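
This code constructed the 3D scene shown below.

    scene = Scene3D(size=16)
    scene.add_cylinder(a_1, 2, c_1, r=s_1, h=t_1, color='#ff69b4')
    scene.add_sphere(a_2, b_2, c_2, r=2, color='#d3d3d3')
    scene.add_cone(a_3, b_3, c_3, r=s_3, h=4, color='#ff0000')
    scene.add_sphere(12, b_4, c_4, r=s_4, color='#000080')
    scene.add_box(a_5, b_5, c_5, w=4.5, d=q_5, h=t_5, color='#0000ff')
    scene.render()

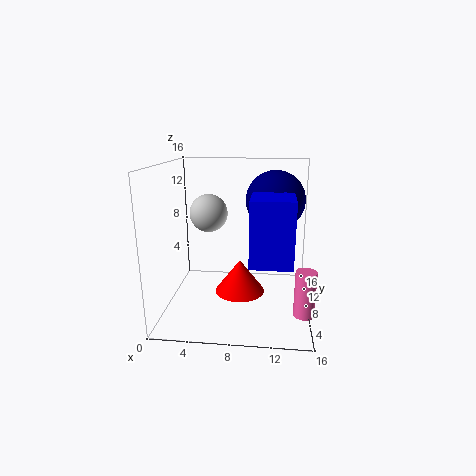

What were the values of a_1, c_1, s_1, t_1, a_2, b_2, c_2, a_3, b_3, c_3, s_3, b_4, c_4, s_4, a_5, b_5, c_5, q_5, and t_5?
a_1 = 15, c_1 = 2.5, s_1 = 1, t_1 = 4.5, a_2 = 5, b_2 = 7, c_2 = 11, a_3 = 8, b_3 = 10, c_3 = 0.5, s_3 = 3, b_4 = 12, c_4 = 11.5, s_4 = 3.5, a_5 = 9.5, b_5 = 4, c_5 = 6, q_5 = 5, t_5 = 7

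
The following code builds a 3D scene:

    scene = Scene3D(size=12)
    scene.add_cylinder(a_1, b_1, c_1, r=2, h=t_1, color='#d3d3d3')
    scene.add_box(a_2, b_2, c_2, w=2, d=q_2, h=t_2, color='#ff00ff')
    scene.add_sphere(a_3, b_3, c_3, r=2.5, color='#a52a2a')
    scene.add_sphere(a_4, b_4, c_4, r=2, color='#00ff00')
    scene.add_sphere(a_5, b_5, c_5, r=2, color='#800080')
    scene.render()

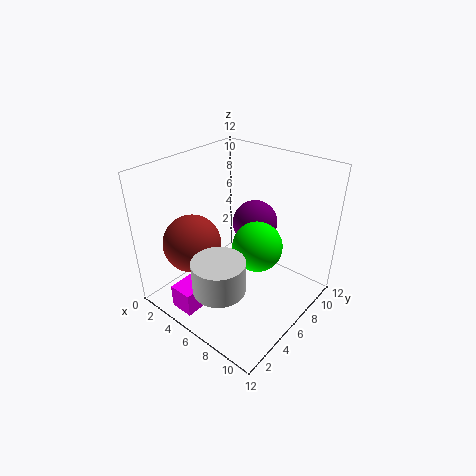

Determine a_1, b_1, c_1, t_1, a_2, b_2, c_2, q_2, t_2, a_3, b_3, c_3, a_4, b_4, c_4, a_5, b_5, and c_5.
a_1 = 7.5
b_1 = 2
c_1 = 4
t_1 = 2.5
a_2 = 3.5
b_2 = 0.5
c_2 = 1
q_2 = 2.5
t_2 = 2
a_3 = 2.5
b_3 = 4
c_3 = 5
a_4 = 8
b_4 = 6
c_4 = 6
a_5 = 5.5
b_5 = 9
c_5 = 6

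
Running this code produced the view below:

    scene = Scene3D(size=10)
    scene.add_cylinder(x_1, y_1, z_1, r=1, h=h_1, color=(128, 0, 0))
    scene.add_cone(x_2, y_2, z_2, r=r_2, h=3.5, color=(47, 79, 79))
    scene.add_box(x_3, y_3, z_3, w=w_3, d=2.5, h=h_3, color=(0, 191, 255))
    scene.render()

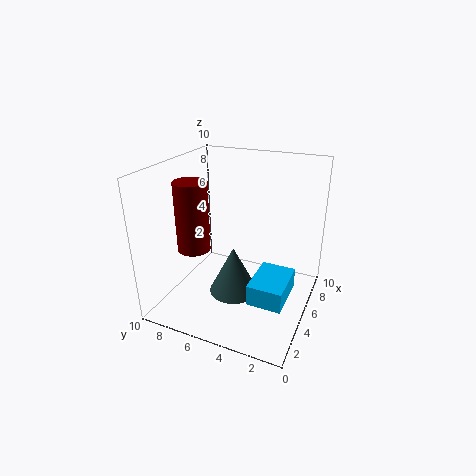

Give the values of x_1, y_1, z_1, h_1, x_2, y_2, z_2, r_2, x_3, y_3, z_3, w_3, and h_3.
x_1 = 1.75, y_1 = 6.5, z_1 = 5.5, h_1 = 4.25, x_2 = 4.75, y_2 = 5.25, z_2 = 0.75, r_2 = 1.75, x_3 = 3.5, y_3 = 1.25, z_3 = 0.75, w_3 = 3.5, h_3 = 1.5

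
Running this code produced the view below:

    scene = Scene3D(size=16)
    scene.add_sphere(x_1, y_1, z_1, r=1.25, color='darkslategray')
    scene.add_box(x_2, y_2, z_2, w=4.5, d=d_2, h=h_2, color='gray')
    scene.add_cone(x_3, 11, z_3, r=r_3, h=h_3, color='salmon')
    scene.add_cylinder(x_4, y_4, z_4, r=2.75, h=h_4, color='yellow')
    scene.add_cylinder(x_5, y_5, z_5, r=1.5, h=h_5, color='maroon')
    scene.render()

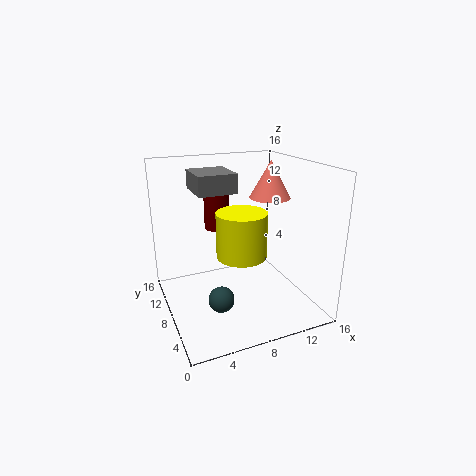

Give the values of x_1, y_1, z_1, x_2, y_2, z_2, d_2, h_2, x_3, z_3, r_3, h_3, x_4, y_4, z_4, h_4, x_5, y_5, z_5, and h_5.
x_1 = 4
y_1 = 2.75
z_1 = 4.25
x_2 = 4.25
y_2 = 9.75
z_2 = 12.5
d_2 = 5
h_2 = 2.25
x_3 = 13.5
z_3 = 11.25
r_3 = 2.5
h_3 = 4.5
x_4 = 8
y_4 = 7
z_4 = 6.25
h_4 = 5
x_5 = 7
y_5 = 12
z_5 = 8
h_5 = 4.5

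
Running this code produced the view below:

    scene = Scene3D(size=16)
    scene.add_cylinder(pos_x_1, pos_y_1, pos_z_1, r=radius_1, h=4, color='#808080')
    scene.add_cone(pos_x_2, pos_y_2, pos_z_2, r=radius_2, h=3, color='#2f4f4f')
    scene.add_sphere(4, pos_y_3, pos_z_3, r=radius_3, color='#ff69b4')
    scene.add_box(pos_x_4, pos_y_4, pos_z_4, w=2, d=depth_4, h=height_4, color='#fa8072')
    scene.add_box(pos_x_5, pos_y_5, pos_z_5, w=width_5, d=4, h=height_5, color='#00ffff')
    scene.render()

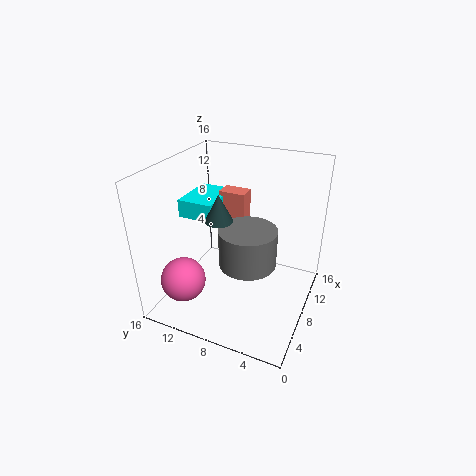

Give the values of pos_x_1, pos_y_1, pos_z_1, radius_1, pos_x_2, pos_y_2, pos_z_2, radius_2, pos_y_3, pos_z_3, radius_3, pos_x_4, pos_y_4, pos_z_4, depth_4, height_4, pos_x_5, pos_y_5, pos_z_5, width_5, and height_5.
pos_x_1 = 6
pos_y_1 = 6
pos_z_1 = 6.5
radius_1 = 3
pos_x_2 = 6.5
pos_y_2 = 9.5
pos_z_2 = 10.5
radius_2 = 1.5
pos_y_3 = 13
pos_z_3 = 3.5
radius_3 = 2.5
pos_x_4 = 9.5
pos_y_4 = 8
pos_z_4 = 5.5
depth_4 = 3
height_4 = 7
pos_x_5 = 6.5
pos_y_5 = 10.5
pos_z_5 = 10
width_5 = 5.5
height_5 = 2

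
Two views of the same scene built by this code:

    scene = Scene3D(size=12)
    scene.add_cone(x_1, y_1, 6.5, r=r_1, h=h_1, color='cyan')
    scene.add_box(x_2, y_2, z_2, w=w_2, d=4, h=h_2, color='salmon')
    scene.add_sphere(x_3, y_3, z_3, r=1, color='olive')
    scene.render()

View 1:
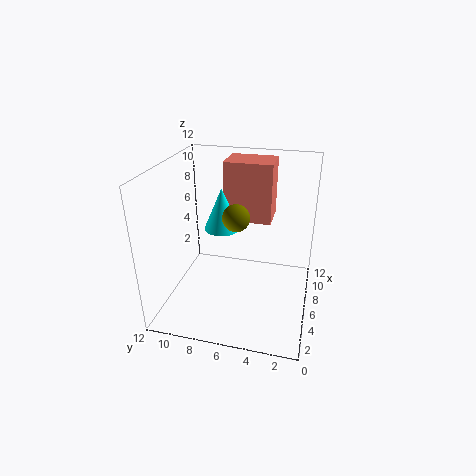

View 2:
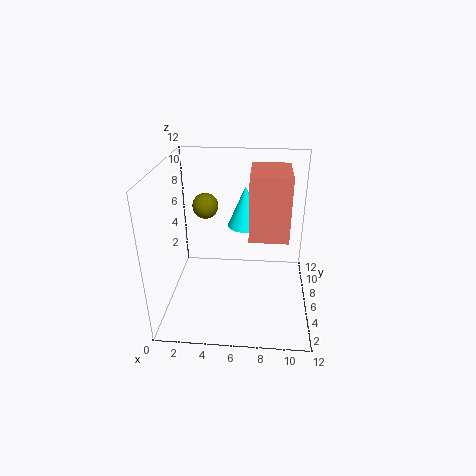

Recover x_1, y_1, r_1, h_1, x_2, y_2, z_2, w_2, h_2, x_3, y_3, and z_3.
x_1 = 6.5
y_1 = 7.5
r_1 = 1.5
h_1 = 3.5
x_2 = 7
y_2 = 3.5
z_2 = 7
w_2 = 3
h_2 = 5
x_3 = 3.5
y_3 = 5.5
z_3 = 9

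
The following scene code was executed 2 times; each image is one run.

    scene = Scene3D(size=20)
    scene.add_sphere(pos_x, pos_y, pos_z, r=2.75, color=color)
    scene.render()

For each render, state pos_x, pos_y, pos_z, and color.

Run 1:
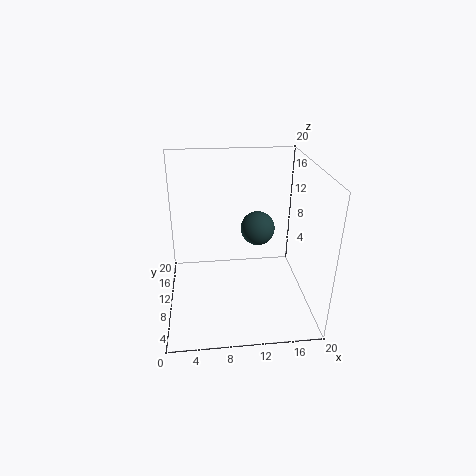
pos_x = 14, pos_y = 17, pos_z = 7.75, color = 'darkslategray'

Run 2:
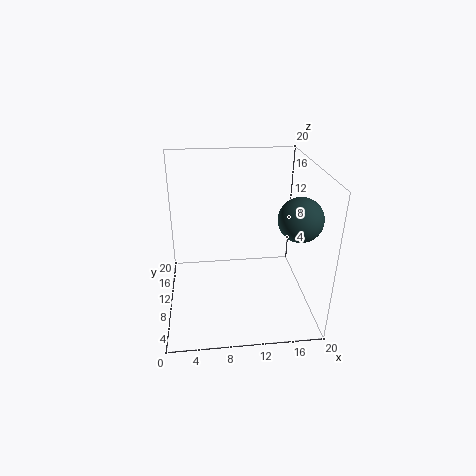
pos_x = 17, pos_y = 5, pos_z = 14.75, color = 'darkslategray'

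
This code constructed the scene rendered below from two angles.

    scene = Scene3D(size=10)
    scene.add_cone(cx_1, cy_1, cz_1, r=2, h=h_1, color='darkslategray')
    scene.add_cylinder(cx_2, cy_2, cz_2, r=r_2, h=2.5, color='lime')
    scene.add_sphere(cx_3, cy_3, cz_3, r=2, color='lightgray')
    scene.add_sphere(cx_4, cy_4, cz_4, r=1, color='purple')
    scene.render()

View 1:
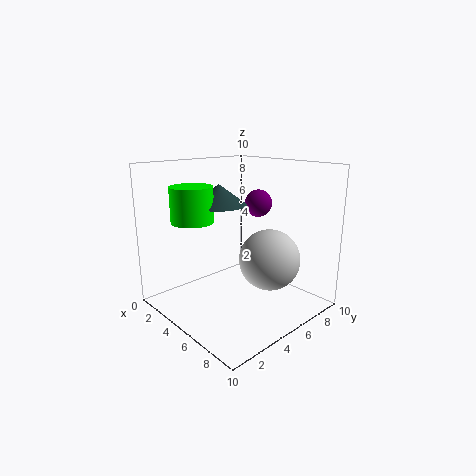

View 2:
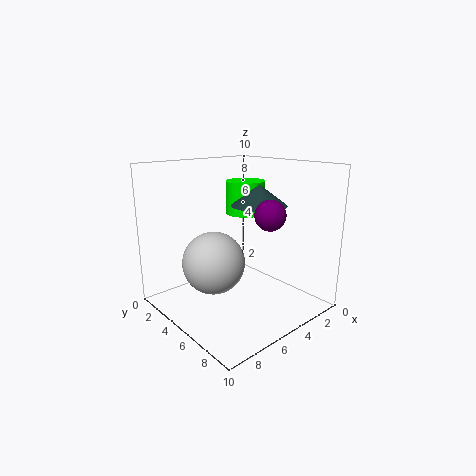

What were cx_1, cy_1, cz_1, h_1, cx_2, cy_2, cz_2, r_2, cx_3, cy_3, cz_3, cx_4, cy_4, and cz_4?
cx_1 = 3
cy_1 = 5
cz_1 = 7
h_1 = 1.5
cx_2 = 2.5
cy_2 = 3
cz_2 = 6
r_2 = 1.5
cx_3 = 7.5
cy_3 = 5.5
cz_3 = 4
cx_4 = 4.5
cy_4 = 7.5
cz_4 = 7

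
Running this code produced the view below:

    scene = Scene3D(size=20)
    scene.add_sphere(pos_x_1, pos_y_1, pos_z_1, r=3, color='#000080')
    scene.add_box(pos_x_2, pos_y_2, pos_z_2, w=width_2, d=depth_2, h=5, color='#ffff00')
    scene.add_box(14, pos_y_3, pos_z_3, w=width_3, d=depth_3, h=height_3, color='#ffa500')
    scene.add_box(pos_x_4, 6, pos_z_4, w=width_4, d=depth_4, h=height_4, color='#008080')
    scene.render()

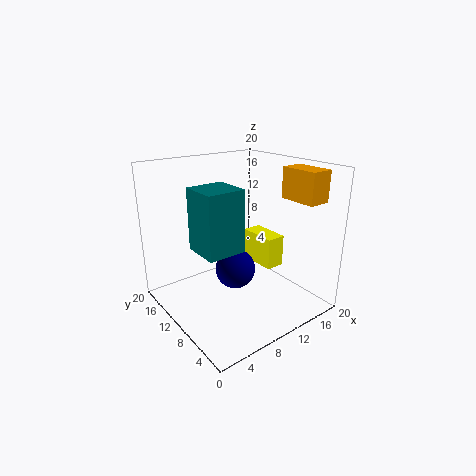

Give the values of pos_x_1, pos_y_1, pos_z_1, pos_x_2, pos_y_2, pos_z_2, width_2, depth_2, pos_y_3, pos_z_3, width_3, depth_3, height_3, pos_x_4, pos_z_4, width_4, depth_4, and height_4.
pos_x_1 = 11
pos_y_1 = 12
pos_z_1 = 4
pos_x_2 = 16
pos_y_2 = 10
pos_z_2 = 3
width_2 = 3
depth_2 = 6
pos_y_3 = 1
pos_z_3 = 16
width_3 = 3
depth_3 = 5
height_3 = 4
pos_x_4 = 3
pos_z_4 = 10
width_4 = 5
depth_4 = 5
height_4 = 8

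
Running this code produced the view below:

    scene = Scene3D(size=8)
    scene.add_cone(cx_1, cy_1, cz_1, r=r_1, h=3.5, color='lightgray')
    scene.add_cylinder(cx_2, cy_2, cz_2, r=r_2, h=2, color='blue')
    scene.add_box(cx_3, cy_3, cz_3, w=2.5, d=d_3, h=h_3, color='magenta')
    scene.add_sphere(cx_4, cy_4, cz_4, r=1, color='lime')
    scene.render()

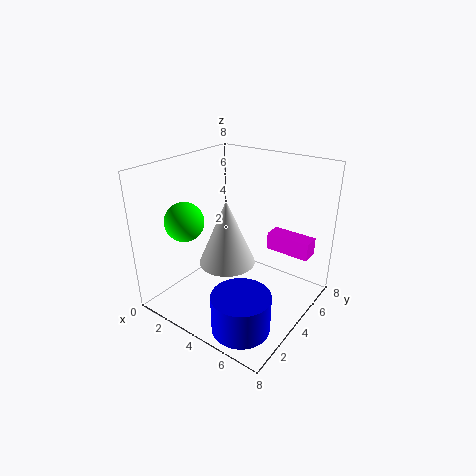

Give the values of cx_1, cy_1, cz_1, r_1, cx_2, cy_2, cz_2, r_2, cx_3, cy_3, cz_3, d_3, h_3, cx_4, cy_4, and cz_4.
cx_1 = 4; cy_1 = 3; cz_1 = 3; r_1 = 1.5; cx_2 = 6; cy_2 = 1.5; cz_2 = 0.5; r_2 = 1.5; cx_3 = 5; cy_3 = 5.5; cz_3 = 3; d_3 = 1; h_3 = 1; cx_4 = 2.5; cy_4 = 1.5; cz_4 = 5.5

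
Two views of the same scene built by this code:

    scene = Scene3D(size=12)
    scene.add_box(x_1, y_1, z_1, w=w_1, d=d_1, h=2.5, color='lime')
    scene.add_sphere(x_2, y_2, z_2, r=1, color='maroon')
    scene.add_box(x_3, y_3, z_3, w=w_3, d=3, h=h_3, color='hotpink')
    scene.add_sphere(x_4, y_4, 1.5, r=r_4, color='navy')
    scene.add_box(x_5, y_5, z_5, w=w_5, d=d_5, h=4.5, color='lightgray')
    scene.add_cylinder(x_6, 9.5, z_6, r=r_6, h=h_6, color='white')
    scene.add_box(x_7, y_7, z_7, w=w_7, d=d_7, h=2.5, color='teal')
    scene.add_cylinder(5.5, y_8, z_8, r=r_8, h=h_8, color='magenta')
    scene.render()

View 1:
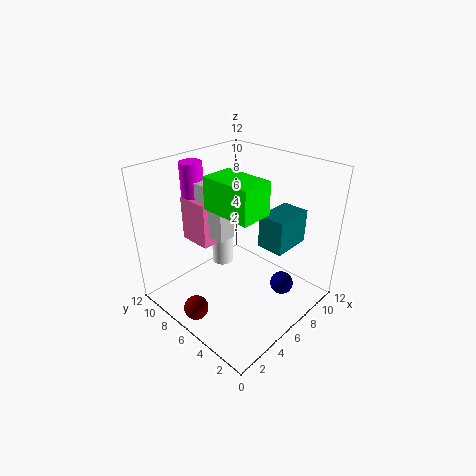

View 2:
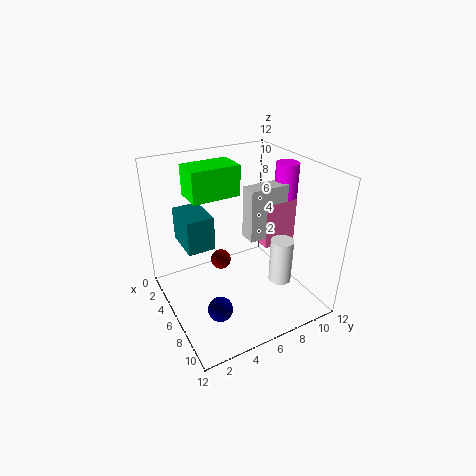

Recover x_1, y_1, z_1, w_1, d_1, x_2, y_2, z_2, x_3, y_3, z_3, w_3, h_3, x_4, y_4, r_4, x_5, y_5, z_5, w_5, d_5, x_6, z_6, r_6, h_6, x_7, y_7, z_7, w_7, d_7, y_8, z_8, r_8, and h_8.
x_1 = 3, y_1 = 2.5, z_1 = 9.5, w_1 = 2.5, d_1 = 4, x_2 = 1.5, y_2 = 6.5, z_2 = 1, x_3 = 4.5, y_3 = 8.5, z_3 = 4.5, w_3 = 2, h_3 = 4, x_4 = 8.5, y_4 = 3, r_4 = 1, x_5 = 5, y_5 = 7, z_5 = 5.5, w_5 = 1.5, d_5 = 3.5, x_6 = 7.5, z_6 = 1.5, r_6 = 1, h_6 = 4, x_7 = 5, y_7 = 1, z_7 = 7, w_7 = 3, d_7 = 2, y_8 = 11, z_8 = 7, r_8 = 1, h_8 = 4.5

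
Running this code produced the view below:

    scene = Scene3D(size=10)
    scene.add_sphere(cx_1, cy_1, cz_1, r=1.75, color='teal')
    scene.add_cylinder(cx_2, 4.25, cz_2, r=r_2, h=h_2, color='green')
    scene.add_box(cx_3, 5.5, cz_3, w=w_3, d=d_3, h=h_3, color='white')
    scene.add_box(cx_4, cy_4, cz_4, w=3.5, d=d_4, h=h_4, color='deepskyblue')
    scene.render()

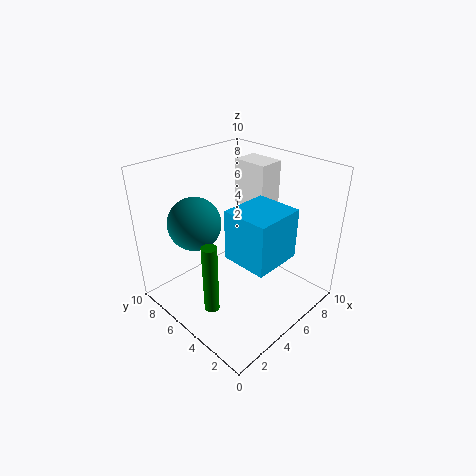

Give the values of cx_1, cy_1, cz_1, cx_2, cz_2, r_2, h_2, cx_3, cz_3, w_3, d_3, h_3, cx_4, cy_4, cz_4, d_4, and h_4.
cx_1 = 2.5; cy_1 = 6.5; cz_1 = 6.5; cx_2 = 1.75; cz_2 = 1.25; r_2 = 0.5; h_2 = 4.75; cx_3 = 8; cz_3 = 5.75; w_3 = 2; d_3 = 2.75; h_3 = 3.5; cx_4 = 3.75; cy_4 = 1.75; cz_4 = 4; d_4 = 3.25; h_4 = 3.5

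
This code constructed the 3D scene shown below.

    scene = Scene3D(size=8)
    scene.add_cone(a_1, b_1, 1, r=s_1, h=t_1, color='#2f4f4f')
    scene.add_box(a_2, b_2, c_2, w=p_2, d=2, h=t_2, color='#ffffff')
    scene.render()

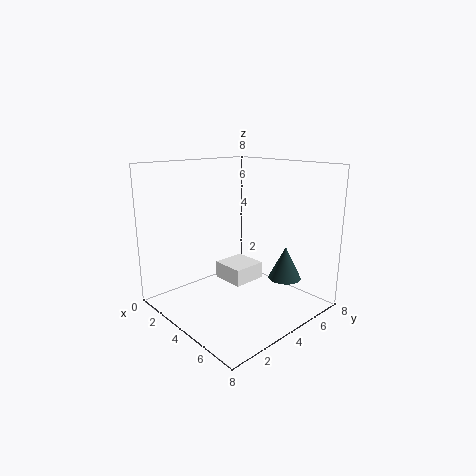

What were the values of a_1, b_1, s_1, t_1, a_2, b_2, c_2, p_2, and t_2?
a_1 = 5, b_1 = 7, s_1 = 1, t_1 = 2, a_2 = 2, b_2 = 4, c_2 = 1, p_2 = 2, t_2 = 1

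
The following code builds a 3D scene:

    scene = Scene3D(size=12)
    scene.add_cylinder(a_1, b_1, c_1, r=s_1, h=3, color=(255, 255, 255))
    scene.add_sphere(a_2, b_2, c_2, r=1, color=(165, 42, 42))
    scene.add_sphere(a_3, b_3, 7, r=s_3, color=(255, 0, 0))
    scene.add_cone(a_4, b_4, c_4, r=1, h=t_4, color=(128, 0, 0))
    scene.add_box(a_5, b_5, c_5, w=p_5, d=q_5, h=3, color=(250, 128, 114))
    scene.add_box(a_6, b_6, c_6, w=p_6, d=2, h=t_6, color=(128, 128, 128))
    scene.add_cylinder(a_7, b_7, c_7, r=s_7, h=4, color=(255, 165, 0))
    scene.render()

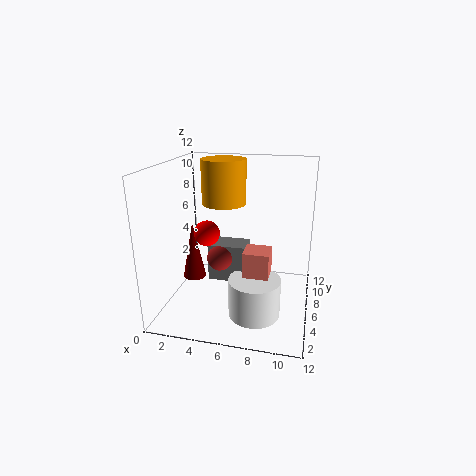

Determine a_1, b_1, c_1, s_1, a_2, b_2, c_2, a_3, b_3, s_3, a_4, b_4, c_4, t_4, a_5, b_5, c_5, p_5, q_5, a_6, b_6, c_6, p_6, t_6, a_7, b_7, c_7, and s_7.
a_1 = 8
b_1 = 3
c_1 = 1
s_1 = 2
a_2 = 5
b_2 = 4
c_2 = 5
a_3 = 4
b_3 = 4
s_3 = 1
a_4 = 2
b_4 = 6
c_4 = 2
t_4 = 5
a_5 = 7
b_5 = 3
c_5 = 3
p_5 = 2
q_5 = 2
a_6 = 4
b_6 = 4
c_6 = 3
p_6 = 3
t_6 = 3
a_7 = 4
b_7 = 9
c_7 = 8
s_7 = 2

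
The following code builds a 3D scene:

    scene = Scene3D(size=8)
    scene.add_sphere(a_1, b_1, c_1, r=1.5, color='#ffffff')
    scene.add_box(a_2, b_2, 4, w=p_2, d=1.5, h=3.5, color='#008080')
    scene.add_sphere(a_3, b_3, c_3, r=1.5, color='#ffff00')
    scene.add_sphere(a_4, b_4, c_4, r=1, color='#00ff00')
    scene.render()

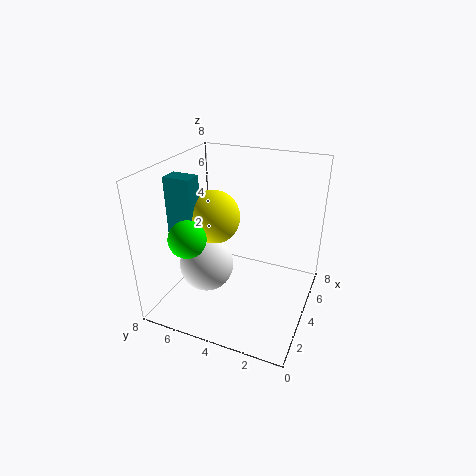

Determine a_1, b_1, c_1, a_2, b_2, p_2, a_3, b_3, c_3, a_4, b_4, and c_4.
a_1 = 3; b_1 = 5.5; c_1 = 2.5; a_2 = 2.5; b_2 = 6; p_2 = 1; a_3 = 4; b_3 = 5.5; c_3 = 5; a_4 = 2; b_4 = 6; c_4 = 4.5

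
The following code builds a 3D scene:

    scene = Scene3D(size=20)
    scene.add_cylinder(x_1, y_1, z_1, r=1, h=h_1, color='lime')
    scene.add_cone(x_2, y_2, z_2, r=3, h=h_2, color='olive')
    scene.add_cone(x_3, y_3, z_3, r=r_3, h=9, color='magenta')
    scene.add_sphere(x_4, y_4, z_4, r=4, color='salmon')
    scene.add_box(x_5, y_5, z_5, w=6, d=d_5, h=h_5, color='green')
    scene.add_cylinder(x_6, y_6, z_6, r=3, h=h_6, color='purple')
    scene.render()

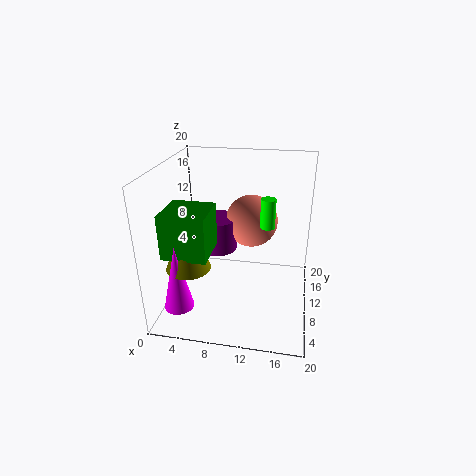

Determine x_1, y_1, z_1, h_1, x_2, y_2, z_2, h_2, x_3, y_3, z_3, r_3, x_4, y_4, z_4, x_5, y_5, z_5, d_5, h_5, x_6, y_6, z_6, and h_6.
x_1 = 14; y_1 = 10; z_1 = 12; h_1 = 4; x_2 = 4; y_2 = 6; z_2 = 7; h_2 = 7; x_3 = 3; y_3 = 4; z_3 = 2; r_3 = 2; x_4 = 11; y_4 = 16; z_4 = 10; x_5 = 1; y_5 = 4; z_5 = 9; d_5 = 6; h_5 = 6; x_6 = 6; y_6 = 14; z_6 = 6; h_6 = 5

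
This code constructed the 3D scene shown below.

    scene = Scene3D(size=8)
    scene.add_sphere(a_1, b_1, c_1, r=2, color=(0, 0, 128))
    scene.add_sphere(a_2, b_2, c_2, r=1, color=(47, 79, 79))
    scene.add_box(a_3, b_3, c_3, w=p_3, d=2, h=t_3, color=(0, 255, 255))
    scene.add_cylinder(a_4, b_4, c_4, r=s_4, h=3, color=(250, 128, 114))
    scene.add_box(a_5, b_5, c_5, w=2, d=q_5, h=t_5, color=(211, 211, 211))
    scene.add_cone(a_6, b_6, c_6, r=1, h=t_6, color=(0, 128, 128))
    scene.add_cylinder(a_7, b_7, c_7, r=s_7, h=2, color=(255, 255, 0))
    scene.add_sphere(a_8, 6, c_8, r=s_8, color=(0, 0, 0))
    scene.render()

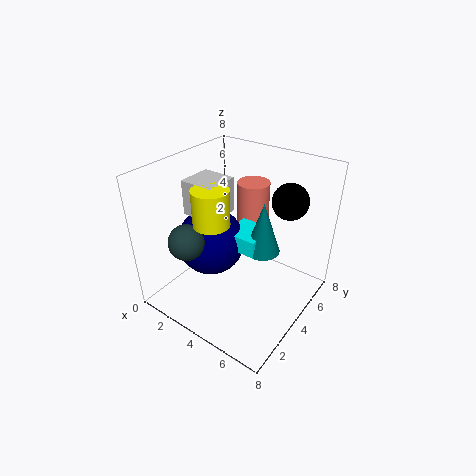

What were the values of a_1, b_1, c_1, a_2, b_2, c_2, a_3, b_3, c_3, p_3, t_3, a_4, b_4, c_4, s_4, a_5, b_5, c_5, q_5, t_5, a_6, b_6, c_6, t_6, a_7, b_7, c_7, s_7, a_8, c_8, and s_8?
a_1 = 2; b_1 = 4; c_1 = 3; a_2 = 2; b_2 = 2; c_2 = 4; a_3 = 3; b_3 = 4; c_3 = 3; p_3 = 2; t_3 = 1; a_4 = 3; b_4 = 7; c_4 = 3; s_4 = 1; a_5 = 1; b_5 = 3; c_5 = 5; q_5 = 2; t_5 = 2; a_6 = 5; b_6 = 5; c_6 = 3; t_6 = 3; a_7 = 3; b_7 = 3; c_7 = 5; s_7 = 1; a_8 = 6; c_8 = 6; s_8 = 1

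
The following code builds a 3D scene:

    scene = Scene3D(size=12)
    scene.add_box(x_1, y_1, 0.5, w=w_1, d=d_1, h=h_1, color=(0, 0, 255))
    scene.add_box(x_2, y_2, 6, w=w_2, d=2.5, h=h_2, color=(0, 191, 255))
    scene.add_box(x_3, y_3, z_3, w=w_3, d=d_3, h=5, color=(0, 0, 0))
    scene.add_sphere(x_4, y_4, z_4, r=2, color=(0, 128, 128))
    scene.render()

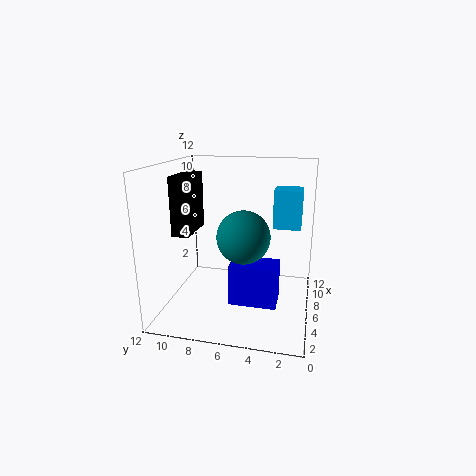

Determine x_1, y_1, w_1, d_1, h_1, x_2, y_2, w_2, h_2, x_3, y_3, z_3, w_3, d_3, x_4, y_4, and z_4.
x_1 = 4.5
y_1 = 2.5
w_1 = 2.5
d_1 = 4
h_1 = 3.5
x_2 = 9
y_2 = 1
w_2 = 2.5
h_2 = 3.5
x_3 = 5
y_3 = 10
z_3 = 6
w_3 = 4
d_3 = 1.5
x_4 = 3.5
y_4 = 5
z_4 = 7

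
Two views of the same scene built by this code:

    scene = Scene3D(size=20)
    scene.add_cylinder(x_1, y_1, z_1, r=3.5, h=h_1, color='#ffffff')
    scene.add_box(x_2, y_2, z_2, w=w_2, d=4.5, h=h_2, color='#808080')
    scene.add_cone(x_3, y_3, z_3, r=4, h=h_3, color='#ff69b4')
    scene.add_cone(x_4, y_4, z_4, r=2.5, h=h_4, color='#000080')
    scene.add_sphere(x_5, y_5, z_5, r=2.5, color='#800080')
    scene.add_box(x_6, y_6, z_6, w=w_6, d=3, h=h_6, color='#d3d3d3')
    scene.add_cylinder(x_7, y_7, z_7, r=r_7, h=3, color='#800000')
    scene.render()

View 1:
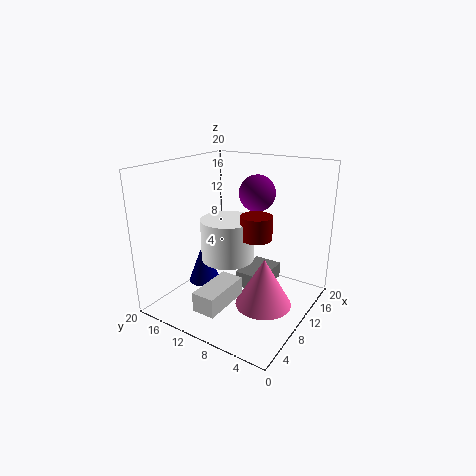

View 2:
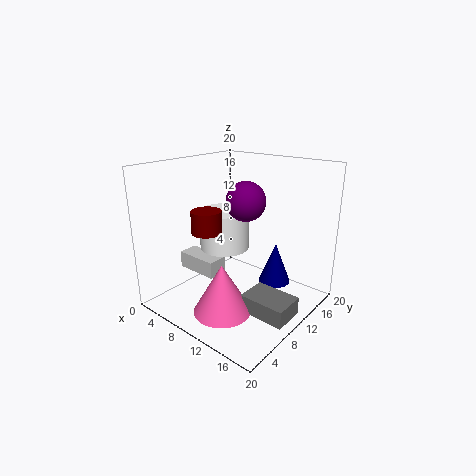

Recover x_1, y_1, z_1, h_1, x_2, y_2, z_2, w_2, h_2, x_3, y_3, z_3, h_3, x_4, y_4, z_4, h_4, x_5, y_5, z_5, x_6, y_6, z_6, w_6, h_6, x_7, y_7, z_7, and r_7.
x_1 = 7.5
y_1 = 10
z_1 = 8
h_1 = 5.5
x_2 = 12.5
y_2 = 7.5
z_2 = 0.5
w_2 = 6.5
h_2 = 2.5
x_3 = 10.5
y_3 = 6
z_3 = 0.5
h_3 = 7
x_4 = 11.5
y_4 = 17.5
z_4 = 0.5
h_4 = 6.5
x_5 = 12.5
y_5 = 8.5
z_5 = 16
x_6 = 0.5
y_6 = 7.5
z_6 = 3.5
w_6 = 6.5
h_6 = 2.5
x_7 = 8
y_7 = 6
z_7 = 11.5
r_7 = 2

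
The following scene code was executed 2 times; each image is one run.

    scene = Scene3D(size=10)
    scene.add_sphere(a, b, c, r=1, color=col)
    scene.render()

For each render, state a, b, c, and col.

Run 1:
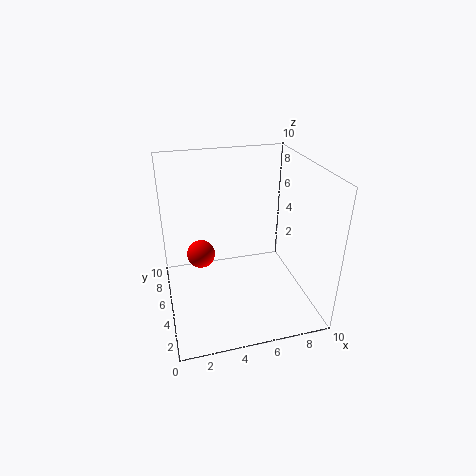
a = 2.5, b = 6, c = 3.5, col = 'red'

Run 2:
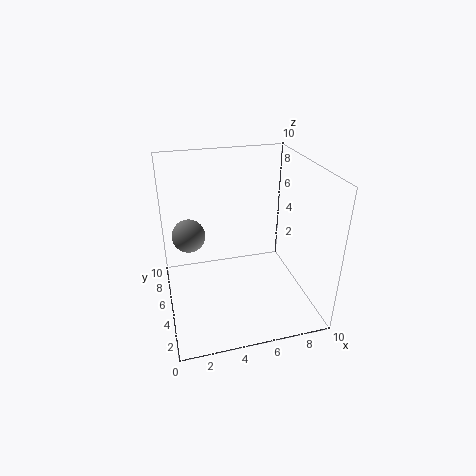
a = 1.5, b = 3.5, c = 6.5, col = 'gray'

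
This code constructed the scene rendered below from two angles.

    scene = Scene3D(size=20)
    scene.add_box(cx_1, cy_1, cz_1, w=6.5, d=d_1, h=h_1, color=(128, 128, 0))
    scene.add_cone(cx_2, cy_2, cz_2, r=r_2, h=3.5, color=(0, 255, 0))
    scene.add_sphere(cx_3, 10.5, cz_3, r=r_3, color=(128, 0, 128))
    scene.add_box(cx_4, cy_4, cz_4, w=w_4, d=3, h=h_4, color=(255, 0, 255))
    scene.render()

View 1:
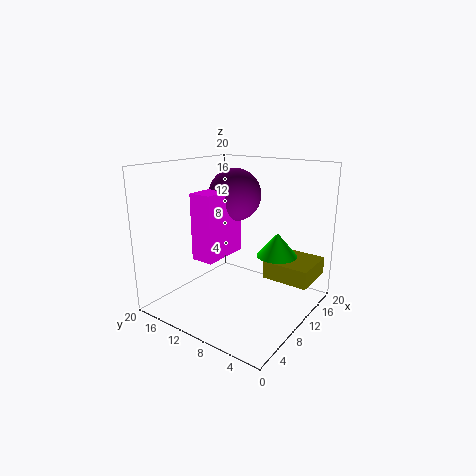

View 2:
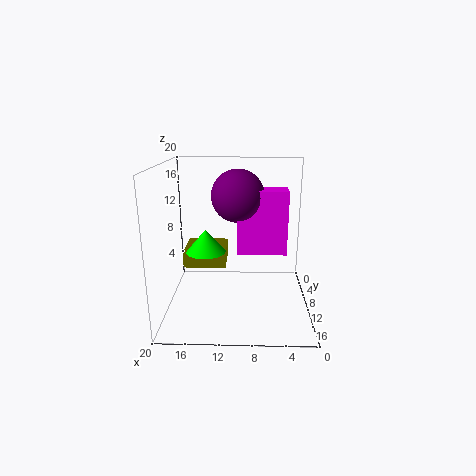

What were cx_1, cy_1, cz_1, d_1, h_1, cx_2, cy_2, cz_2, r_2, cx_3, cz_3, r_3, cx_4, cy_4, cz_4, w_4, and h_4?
cx_1 = 12, cy_1 = 0.5, cz_1 = 4, d_1 = 6.5, h_1 = 2.5, cx_2 = 15, cy_2 = 6.5, cz_2 = 6.5, r_2 = 3, cx_3 = 10, cz_3 = 16, r_3 = 3.5, cx_4 = 3.5, cy_4 = 9.5, cz_4 = 8.5, w_4 = 6.5, h_4 = 8.5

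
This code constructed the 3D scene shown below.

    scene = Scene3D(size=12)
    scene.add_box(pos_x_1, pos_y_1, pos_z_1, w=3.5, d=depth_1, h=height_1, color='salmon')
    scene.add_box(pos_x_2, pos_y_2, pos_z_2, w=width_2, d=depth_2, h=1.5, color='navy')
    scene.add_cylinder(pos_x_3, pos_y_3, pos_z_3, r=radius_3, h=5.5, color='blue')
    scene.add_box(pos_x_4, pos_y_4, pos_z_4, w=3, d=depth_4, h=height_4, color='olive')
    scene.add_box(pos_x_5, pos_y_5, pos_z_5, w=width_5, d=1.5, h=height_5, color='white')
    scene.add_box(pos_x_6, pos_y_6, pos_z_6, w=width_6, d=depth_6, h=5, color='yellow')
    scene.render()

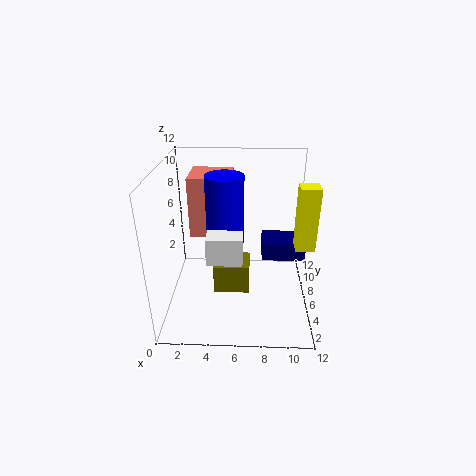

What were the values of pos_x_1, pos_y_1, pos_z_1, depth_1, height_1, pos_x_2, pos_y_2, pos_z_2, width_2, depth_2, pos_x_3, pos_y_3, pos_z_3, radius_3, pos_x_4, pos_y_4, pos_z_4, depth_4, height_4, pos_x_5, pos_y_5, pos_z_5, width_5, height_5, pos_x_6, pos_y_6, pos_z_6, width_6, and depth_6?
pos_x_1 = 2; pos_y_1 = 6; pos_z_1 = 6; depth_1 = 3.5; height_1 = 5; pos_x_2 = 8; pos_y_2 = 5; pos_z_2 = 4.5; width_2 = 3.5; depth_2 = 2.5; pos_x_3 = 5; pos_y_3 = 5.5; pos_z_3 = 6; radius_3 = 1.5; pos_x_4 = 4; pos_y_4 = 4.5; pos_z_4 = 1.5; depth_4 = 2.5; height_4 = 2.5; pos_x_5 = 4; pos_y_5 = 1; pos_z_5 = 6.5; width_5 = 2.5; height_5 = 2; pos_x_6 = 10.5; pos_y_6 = 4; pos_z_6 = 6; width_6 = 1.5; depth_6 = 1.5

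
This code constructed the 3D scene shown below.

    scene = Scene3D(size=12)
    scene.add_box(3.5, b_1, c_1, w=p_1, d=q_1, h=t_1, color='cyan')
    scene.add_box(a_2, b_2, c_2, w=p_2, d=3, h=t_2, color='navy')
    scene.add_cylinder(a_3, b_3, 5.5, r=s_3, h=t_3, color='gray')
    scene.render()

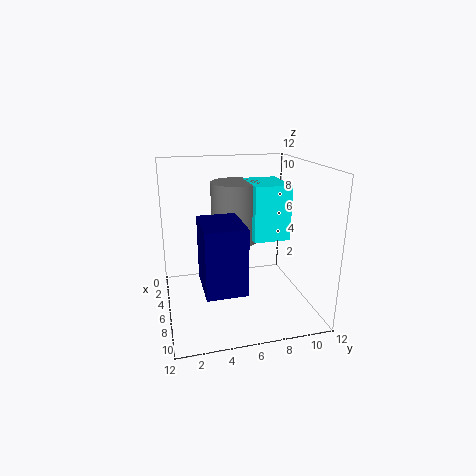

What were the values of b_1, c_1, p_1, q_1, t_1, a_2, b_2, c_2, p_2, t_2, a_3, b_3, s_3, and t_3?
b_1 = 7, c_1 = 6, p_1 = 4, q_1 = 3, t_1 = 4.5, a_2 = 7, b_2 = 2.5, c_2 = 3.5, p_2 = 4, t_2 = 5, a_3 = 5, b_3 = 6, s_3 = 2, t_3 = 5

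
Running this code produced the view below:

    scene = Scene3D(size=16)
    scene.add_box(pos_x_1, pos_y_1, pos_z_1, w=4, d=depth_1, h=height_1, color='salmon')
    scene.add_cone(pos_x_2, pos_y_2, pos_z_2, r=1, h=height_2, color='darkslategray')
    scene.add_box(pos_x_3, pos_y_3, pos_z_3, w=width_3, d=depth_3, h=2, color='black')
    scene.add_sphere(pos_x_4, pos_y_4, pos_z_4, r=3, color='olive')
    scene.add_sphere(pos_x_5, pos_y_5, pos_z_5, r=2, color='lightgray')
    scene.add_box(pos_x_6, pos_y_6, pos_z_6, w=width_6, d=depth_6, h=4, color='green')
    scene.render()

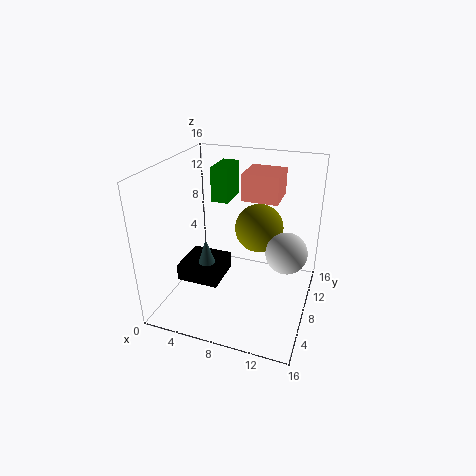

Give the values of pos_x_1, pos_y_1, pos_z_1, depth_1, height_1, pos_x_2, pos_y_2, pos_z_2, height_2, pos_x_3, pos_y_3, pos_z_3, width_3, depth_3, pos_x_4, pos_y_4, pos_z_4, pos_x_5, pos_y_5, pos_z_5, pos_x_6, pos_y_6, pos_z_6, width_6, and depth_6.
pos_x_1 = 8, pos_y_1 = 9, pos_z_1 = 12, depth_1 = 4, height_1 = 3, pos_x_2 = 4, pos_y_2 = 8, pos_z_2 = 4, height_2 = 3, pos_x_3 = 1, pos_y_3 = 6, pos_z_3 = 2, width_3 = 5, depth_3 = 5, pos_x_4 = 9, pos_y_4 = 13, pos_z_4 = 7, pos_x_5 = 14, pos_y_5 = 5, pos_z_5 = 9, pos_x_6 = 4, pos_y_6 = 10, pos_z_6 = 11, width_6 = 2, depth_6 = 4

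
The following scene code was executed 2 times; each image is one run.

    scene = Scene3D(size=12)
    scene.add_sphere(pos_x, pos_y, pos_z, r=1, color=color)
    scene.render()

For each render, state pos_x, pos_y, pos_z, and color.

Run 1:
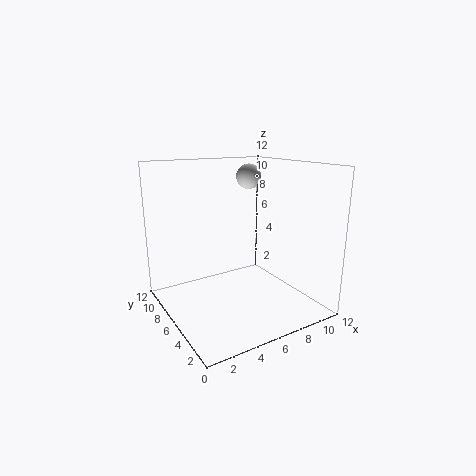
pos_x = 7, pos_y = 6, pos_z = 11, color = 'lightgray'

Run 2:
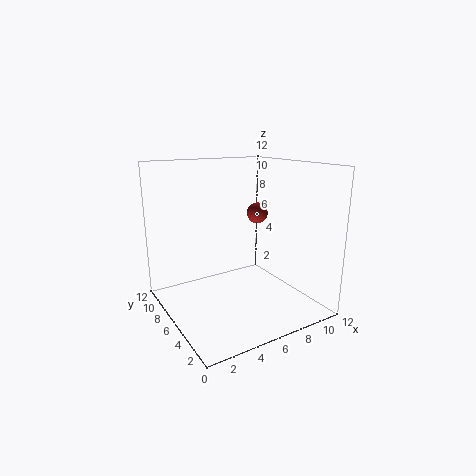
pos_x = 10, pos_y = 9, pos_z = 7, color = 'brown'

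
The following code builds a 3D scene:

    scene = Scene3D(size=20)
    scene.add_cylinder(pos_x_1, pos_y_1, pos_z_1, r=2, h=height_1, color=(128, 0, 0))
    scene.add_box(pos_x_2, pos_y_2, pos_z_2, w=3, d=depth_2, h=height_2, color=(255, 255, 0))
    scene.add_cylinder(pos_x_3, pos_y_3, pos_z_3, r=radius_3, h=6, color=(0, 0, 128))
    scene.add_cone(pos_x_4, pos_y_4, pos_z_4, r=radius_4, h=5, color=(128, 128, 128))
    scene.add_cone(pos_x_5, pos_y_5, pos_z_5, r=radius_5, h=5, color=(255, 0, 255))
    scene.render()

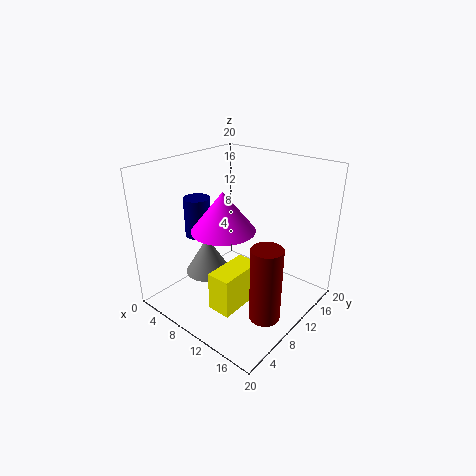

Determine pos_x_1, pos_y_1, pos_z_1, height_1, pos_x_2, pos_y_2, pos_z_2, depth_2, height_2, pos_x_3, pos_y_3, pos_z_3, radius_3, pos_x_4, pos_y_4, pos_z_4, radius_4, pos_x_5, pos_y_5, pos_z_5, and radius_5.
pos_x_1 = 17; pos_y_1 = 7; pos_z_1 = 2; height_1 = 10; pos_x_2 = 12; pos_y_2 = 2; pos_z_2 = 4; depth_2 = 6; height_2 = 5; pos_x_3 = 2; pos_y_3 = 10; pos_z_3 = 8; radius_3 = 2; pos_x_4 = 8; pos_y_4 = 6; pos_z_4 = 6; radius_4 = 3; pos_x_5 = 11; pos_y_5 = 6; pos_z_5 = 13; radius_5 = 4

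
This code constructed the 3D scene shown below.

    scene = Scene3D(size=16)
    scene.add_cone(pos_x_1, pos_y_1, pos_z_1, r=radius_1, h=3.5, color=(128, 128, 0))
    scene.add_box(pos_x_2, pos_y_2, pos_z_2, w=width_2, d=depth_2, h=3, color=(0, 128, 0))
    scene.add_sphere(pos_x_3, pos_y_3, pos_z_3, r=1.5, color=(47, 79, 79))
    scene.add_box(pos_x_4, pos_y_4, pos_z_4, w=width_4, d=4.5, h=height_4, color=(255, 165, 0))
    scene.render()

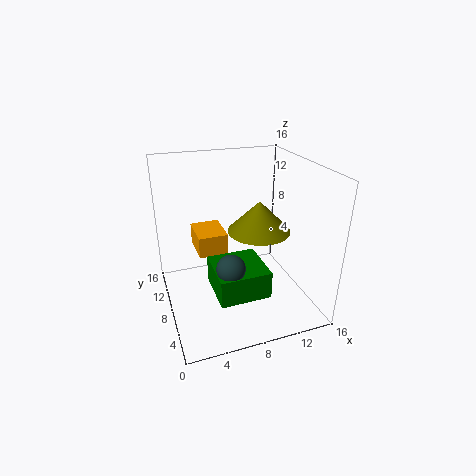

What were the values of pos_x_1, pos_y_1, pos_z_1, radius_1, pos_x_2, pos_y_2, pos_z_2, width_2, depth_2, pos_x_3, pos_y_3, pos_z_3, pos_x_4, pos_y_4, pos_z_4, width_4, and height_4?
pos_x_1 = 10.5, pos_y_1 = 8, pos_z_1 = 8.5, radius_1 = 3.5, pos_x_2 = 4.5, pos_y_2 = 3, pos_z_2 = 3, width_2 = 5.5, depth_2 = 5.5, pos_x_3 = 6, pos_y_3 = 4.5, pos_z_3 = 6.5, pos_x_4 = 4, pos_y_4 = 10, pos_z_4 = 5, width_4 = 3.5, height_4 = 2.5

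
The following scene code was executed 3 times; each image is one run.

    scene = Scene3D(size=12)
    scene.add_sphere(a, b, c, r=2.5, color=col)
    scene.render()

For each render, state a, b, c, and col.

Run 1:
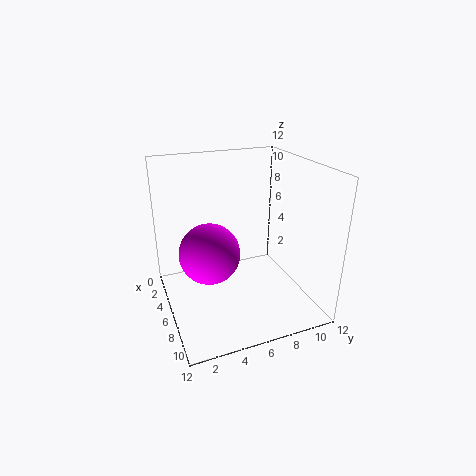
a = 6
b = 3.5
c = 5
col = 'magenta'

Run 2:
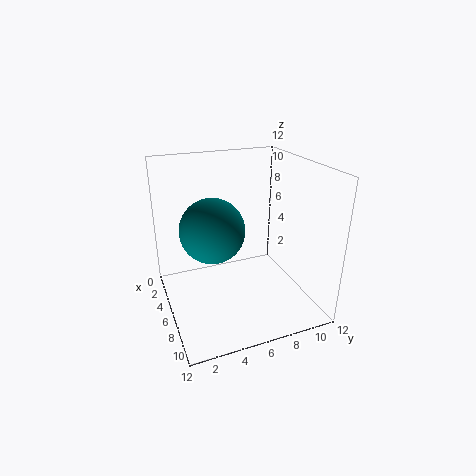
a = 7
b = 3.5
c = 7.5
col = 'teal'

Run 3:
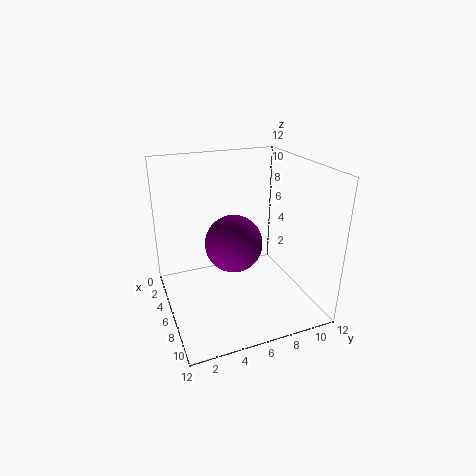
a = 5
b = 6
c = 5
col = 'purple'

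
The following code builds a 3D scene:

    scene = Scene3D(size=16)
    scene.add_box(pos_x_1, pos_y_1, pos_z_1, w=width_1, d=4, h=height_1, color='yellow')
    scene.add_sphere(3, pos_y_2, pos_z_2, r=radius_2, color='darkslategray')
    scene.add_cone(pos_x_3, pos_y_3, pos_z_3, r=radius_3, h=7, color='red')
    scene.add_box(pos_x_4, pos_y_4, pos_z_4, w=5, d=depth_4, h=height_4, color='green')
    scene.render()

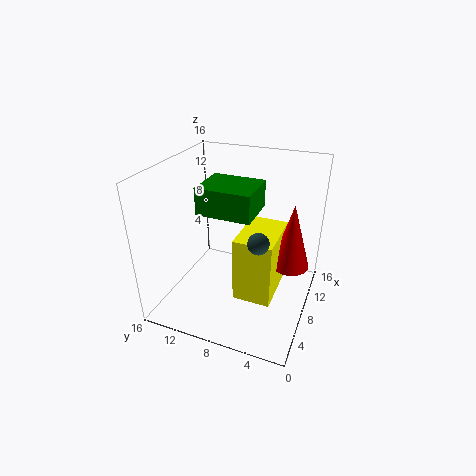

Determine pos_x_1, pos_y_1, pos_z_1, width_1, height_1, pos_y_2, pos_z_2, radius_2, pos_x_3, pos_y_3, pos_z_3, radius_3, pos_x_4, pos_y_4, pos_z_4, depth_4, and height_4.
pos_x_1 = 4
pos_y_1 = 3
pos_z_1 = 3
width_1 = 6
height_1 = 7
pos_y_2 = 4
pos_z_2 = 11
radius_2 = 1
pos_x_3 = 8
pos_y_3 = 2
pos_z_3 = 6
radius_3 = 2
pos_x_4 = 6
pos_y_4 = 6
pos_z_4 = 11
depth_4 = 6
height_4 = 3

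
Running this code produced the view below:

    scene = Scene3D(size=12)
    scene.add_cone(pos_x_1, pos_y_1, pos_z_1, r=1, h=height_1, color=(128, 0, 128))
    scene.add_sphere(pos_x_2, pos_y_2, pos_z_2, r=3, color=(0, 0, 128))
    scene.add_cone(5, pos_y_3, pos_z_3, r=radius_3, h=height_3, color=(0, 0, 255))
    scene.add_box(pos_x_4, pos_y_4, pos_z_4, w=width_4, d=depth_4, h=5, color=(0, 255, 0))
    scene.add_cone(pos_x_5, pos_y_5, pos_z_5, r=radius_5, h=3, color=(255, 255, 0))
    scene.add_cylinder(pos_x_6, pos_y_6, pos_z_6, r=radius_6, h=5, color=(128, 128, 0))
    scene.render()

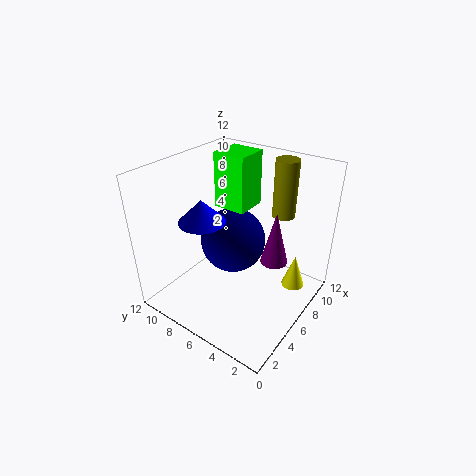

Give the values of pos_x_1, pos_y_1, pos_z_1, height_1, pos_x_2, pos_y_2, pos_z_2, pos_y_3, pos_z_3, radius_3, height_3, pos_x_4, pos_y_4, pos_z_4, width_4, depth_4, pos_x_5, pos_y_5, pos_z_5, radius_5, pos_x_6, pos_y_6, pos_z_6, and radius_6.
pos_x_1 = 5; pos_y_1 = 2; pos_z_1 = 6; height_1 = 4; pos_x_2 = 8; pos_y_2 = 8; pos_z_2 = 4; pos_y_3 = 9; pos_z_3 = 7; radius_3 = 2; height_3 = 2; pos_x_4 = 8; pos_y_4 = 7; pos_z_4 = 7; width_4 = 3; depth_4 = 3; pos_x_5 = 9; pos_y_5 = 2; pos_z_5 = 1; radius_5 = 1; pos_x_6 = 10; pos_y_6 = 4; pos_z_6 = 7; radius_6 = 1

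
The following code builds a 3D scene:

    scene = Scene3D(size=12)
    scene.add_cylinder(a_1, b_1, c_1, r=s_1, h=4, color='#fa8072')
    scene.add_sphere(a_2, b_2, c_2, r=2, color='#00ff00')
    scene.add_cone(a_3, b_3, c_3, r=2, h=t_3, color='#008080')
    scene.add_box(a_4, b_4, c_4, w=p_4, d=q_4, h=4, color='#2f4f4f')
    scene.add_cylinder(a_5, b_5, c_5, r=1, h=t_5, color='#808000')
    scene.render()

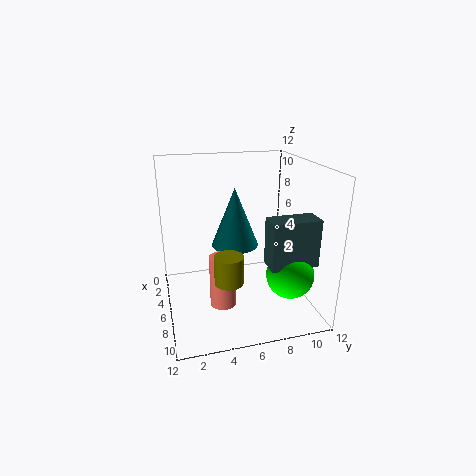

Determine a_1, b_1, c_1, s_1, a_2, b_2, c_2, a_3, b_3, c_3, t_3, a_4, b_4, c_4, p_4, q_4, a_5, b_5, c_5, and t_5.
a_1 = 9
b_1 = 4
c_1 = 2
s_1 = 1
a_2 = 8
b_2 = 10
c_2 = 3
a_3 = 5
b_3 = 6
c_3 = 5
t_3 = 5
a_4 = 7
b_4 = 8
c_4 = 4
p_4 = 2
q_4 = 4
a_5 = 11
b_5 = 4
c_5 = 5
t_5 = 2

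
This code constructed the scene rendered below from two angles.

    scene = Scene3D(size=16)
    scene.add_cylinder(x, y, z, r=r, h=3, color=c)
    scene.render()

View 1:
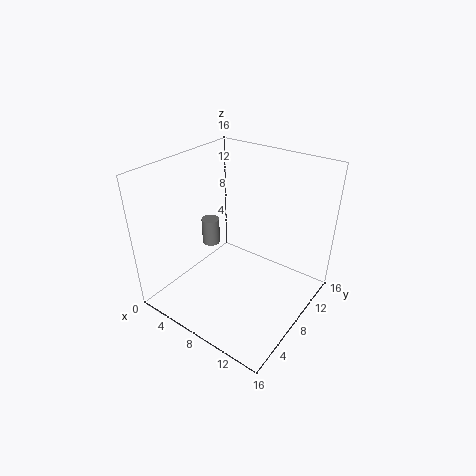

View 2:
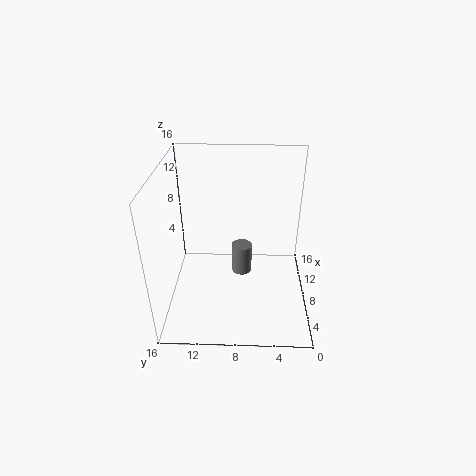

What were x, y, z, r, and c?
x = 4.5; y = 7.5; z = 6.5; r = 1; c = 'gray'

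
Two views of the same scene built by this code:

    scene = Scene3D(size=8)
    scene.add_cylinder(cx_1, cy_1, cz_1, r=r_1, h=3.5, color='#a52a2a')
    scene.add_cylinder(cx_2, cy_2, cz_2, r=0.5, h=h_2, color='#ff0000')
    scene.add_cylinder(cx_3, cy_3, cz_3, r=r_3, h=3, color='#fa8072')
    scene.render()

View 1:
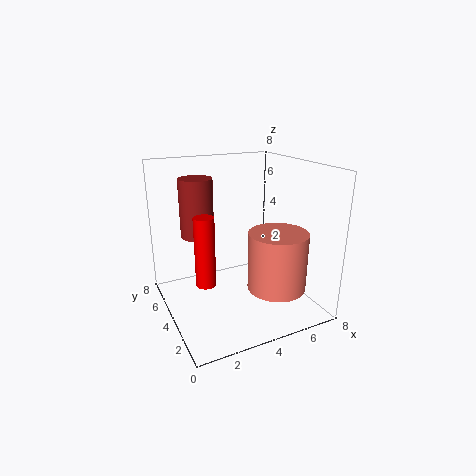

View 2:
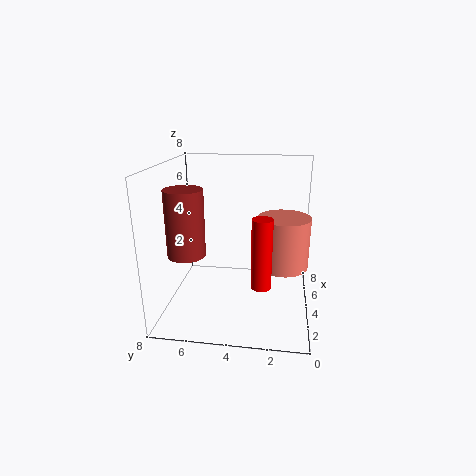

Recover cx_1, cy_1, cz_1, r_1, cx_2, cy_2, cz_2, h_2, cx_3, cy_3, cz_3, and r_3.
cx_1 = 2.5, cy_1 = 6.5, cz_1 = 3.5, r_1 = 1, cx_2 = 1.5, cy_2 = 2.5, cz_2 = 2.5, h_2 = 3.5, cx_3 = 5, cy_3 = 1.5, cz_3 = 2, r_3 = 1.5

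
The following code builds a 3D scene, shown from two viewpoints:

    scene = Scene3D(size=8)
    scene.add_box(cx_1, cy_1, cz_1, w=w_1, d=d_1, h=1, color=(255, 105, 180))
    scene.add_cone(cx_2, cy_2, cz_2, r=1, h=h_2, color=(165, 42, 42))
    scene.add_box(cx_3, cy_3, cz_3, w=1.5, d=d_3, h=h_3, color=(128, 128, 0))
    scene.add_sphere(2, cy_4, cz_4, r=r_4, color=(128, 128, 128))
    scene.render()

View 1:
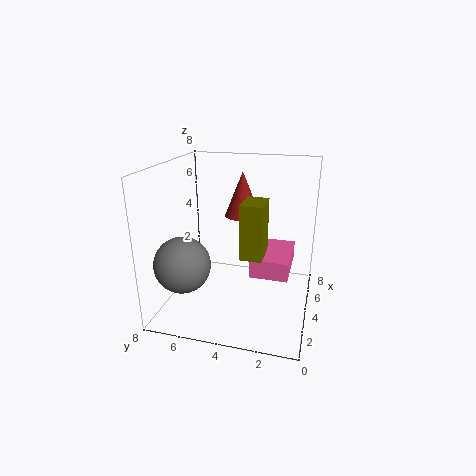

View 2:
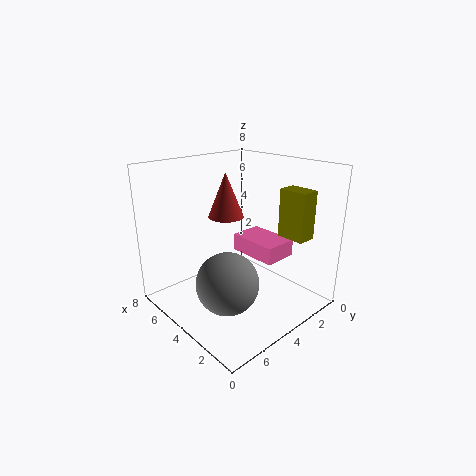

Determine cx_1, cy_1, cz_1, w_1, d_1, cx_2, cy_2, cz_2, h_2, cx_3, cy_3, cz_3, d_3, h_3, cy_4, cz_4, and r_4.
cx_1 = 2.5; cy_1 = 1; cz_1 = 2.5; w_1 = 3; d_1 = 2; cx_2 = 5; cy_2 = 4; cz_2 = 5; h_2 = 2.5; cx_3 = 0.5; cy_3 = 2; cz_3 = 4.5; d_3 = 1; h_3 = 2.5; cy_4 = 6.5; cz_4 = 3; r_4 = 1.5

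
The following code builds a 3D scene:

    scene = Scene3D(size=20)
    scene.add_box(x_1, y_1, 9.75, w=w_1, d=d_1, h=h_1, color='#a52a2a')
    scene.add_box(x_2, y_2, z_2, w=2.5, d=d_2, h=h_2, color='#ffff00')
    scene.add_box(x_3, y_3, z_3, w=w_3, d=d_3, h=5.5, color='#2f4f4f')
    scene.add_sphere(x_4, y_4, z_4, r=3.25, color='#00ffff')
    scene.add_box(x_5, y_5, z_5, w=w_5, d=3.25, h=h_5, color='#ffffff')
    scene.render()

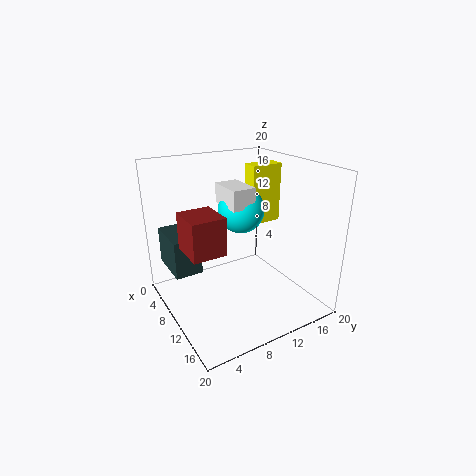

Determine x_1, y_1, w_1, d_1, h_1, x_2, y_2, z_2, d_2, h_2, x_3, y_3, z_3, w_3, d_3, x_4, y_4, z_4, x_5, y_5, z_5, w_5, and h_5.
x_1 = 8.25, y_1 = 2, w_1 = 5, d_1 = 4.5, h_1 = 5, x_2 = 5.25, y_2 = 14, z_2 = 10.25, d_2 = 4.75, h_2 = 8.75, x_3 = 0.25, y_3 = 1.75, z_3 = 4.25, w_3 = 6.75, d_3 = 4, x_4 = 8.75, y_4 = 11.25, z_4 = 13.5, x_5 = 6.5, y_5 = 8.5, z_5 = 14.5, w_5 = 5, h_5 = 2.75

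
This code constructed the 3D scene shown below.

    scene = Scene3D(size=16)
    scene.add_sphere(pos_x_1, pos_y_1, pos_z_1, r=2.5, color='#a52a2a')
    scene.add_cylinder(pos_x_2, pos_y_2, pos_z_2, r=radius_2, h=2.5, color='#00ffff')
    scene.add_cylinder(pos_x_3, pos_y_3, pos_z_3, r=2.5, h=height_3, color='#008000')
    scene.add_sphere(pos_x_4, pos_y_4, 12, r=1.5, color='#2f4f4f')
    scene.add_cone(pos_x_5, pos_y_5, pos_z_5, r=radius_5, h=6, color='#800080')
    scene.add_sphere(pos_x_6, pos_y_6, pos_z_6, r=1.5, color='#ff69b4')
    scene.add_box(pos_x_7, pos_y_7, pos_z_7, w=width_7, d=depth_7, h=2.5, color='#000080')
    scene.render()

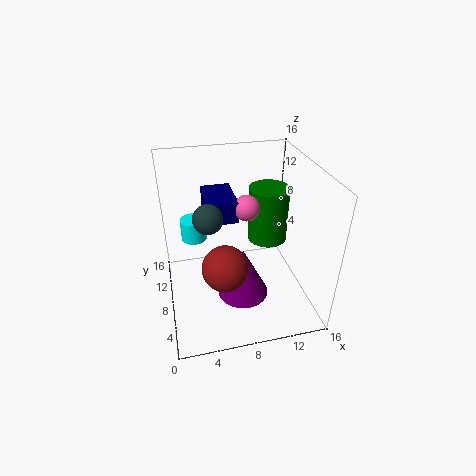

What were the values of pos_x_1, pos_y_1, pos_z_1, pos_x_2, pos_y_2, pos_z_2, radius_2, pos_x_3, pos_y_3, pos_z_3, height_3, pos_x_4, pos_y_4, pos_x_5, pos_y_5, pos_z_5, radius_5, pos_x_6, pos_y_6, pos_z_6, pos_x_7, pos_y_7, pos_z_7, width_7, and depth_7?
pos_x_1 = 6
pos_y_1 = 5.5
pos_z_1 = 6
pos_x_2 = 3.5
pos_y_2 = 11.5
pos_z_2 = 6.5
radius_2 = 1.5
pos_x_3 = 13
pos_y_3 = 12.5
pos_z_3 = 4.5
height_3 = 7
pos_x_4 = 4.5
pos_y_4 = 6
pos_x_5 = 8.5
pos_y_5 = 7.5
pos_z_5 = 0.5
radius_5 = 3
pos_x_6 = 9.5
pos_y_6 = 10
pos_z_6 = 10.5
pos_x_7 = 5
pos_y_7 = 9.5
pos_z_7 = 9
width_7 = 3.5
depth_7 = 5.5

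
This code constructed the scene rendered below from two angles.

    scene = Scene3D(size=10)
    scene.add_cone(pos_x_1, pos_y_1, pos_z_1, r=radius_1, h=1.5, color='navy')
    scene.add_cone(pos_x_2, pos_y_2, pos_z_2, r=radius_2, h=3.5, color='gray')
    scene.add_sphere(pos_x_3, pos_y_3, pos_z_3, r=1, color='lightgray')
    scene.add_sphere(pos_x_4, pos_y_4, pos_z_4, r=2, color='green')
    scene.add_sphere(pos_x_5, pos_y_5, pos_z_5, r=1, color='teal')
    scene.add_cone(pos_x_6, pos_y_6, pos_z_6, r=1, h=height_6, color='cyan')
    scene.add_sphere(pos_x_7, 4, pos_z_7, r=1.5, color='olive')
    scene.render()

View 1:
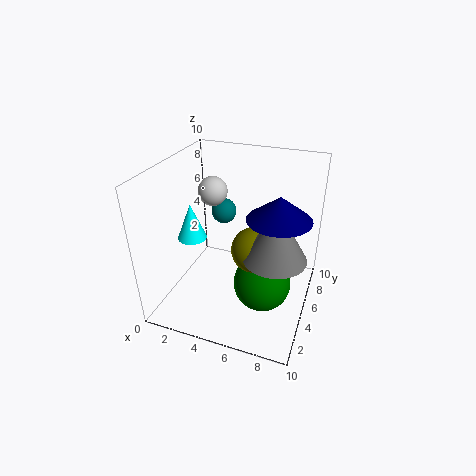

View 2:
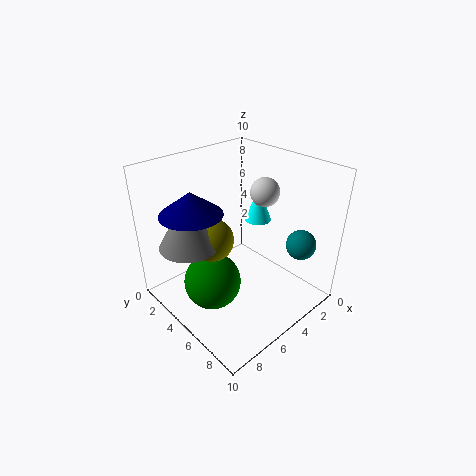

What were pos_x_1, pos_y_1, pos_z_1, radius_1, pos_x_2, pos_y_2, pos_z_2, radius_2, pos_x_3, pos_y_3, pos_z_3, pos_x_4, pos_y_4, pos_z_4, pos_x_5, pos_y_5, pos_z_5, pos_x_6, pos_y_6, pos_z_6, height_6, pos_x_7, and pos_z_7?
pos_x_1 = 8; pos_y_1 = 4; pos_z_1 = 7.5; radius_1 = 2; pos_x_2 = 8; pos_y_2 = 3.5; pos_z_2 = 5; radius_2 = 2; pos_x_3 = 3; pos_y_3 = 5.5; pos_z_3 = 8; pos_x_4 = 7; pos_y_4 = 4.5; pos_z_4 = 2; pos_x_5 = 2.5; pos_y_5 = 8.5; pos_z_5 = 5; pos_x_6 = 2; pos_y_6 = 4; pos_z_6 = 5; height_6 = 2.5; pos_x_7 = 6.5; pos_z_7 = 5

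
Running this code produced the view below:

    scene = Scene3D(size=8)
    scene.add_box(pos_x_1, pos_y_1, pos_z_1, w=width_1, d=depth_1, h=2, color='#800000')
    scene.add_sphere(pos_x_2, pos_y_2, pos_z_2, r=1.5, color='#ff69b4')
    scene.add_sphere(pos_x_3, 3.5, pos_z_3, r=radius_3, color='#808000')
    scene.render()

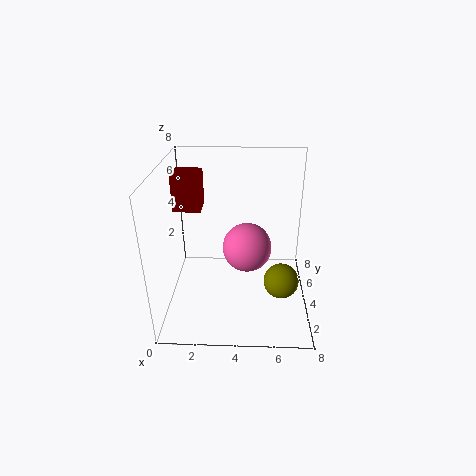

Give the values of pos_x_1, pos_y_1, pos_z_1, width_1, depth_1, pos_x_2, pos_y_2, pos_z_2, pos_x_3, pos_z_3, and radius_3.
pos_x_1 = 0.5, pos_y_1 = 4, pos_z_1 = 5.5, width_1 = 1.5, depth_1 = 1.5, pos_x_2 = 4.5, pos_y_2 = 5.5, pos_z_2 = 2.5, pos_x_3 = 6.5, pos_z_3 = 1.5, radius_3 = 1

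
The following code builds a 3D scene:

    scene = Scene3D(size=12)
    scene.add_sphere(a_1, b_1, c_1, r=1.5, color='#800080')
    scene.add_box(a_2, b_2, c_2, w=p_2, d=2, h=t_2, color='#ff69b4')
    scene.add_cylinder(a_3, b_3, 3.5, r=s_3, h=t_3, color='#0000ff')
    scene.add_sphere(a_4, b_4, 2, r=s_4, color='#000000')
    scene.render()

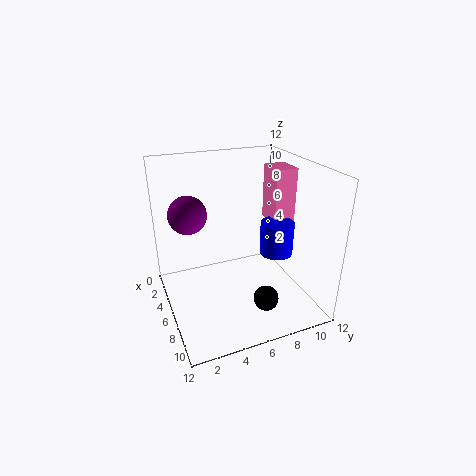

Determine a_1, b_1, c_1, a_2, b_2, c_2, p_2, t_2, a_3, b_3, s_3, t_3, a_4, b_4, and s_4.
a_1 = 5.5; b_1 = 2; c_1 = 8.5; a_2 = 2.5; b_2 = 10; c_2 = 6; p_2 = 2.5; t_2 = 5; a_3 = 5.5; b_3 = 10; s_3 = 1.5; t_3 = 3; a_4 = 9.5; b_4 = 7; s_4 = 1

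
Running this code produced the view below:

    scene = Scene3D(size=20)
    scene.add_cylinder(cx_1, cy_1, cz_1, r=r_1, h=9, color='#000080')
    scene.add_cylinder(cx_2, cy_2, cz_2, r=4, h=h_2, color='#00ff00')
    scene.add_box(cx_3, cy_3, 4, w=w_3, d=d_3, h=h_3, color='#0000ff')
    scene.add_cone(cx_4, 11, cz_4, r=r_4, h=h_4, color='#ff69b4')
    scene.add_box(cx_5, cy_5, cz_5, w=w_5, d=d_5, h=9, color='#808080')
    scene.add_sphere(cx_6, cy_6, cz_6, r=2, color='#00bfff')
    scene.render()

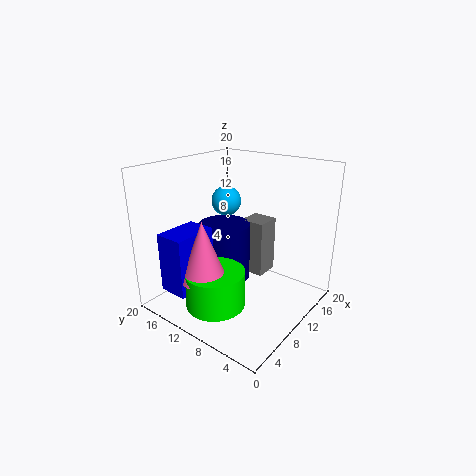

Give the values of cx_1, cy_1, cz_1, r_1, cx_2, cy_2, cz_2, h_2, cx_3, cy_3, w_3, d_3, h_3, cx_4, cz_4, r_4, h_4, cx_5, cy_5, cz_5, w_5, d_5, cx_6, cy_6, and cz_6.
cx_1 = 13
cy_1 = 15
cz_1 = 1
r_1 = 4
cx_2 = 5
cy_2 = 10
cz_2 = 2
h_2 = 5
cx_3 = 1
cy_3 = 12
w_3 = 6
d_3 = 4
h_3 = 8
cx_4 = 4
cz_4 = 6
r_4 = 3
h_4 = 8
cx_5 = 16
cy_5 = 10
cz_5 = 1
w_5 = 4
d_5 = 4
cx_6 = 10
cy_6 = 12
cz_6 = 15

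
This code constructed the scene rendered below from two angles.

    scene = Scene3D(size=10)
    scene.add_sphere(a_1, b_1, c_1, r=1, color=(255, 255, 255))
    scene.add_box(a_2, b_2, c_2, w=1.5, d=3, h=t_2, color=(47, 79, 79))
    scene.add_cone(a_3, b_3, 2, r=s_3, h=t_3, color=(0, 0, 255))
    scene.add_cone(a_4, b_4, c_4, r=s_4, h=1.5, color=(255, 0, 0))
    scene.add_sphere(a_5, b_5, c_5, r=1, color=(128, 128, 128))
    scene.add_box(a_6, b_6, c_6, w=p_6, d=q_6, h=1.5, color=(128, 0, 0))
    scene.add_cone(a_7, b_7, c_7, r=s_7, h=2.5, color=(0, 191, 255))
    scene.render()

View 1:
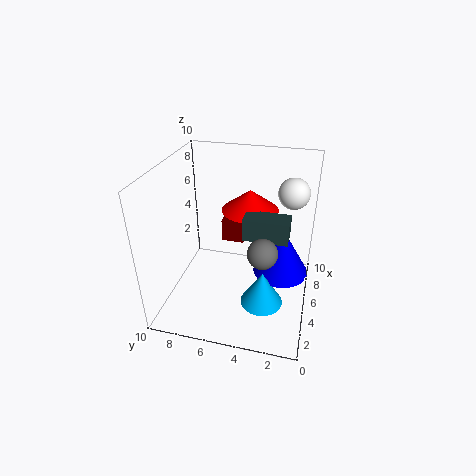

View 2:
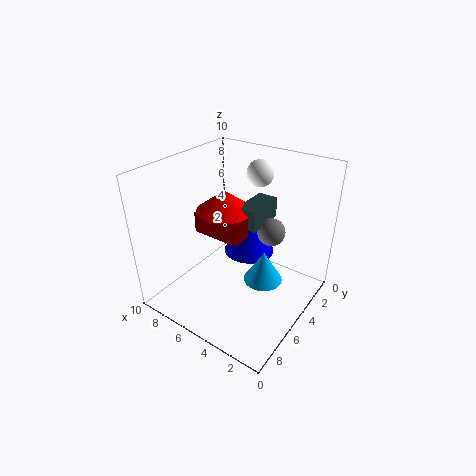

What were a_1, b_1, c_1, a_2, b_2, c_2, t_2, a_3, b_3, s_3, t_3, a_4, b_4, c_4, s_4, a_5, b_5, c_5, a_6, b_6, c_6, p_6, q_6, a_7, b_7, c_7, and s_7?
a_1 = 5.5
b_1 = 1.5
c_1 = 8.5
a_2 = 4
b_2 = 1.5
c_2 = 5.5
t_2 = 1.5
a_3 = 6
b_3 = 2
s_3 = 2
t_3 = 3.5
a_4 = 6.5
b_4 = 4.5
c_4 = 6.5
s_4 = 2
a_5 = 3.5
b_5 = 3
c_5 = 5
a_6 = 4.5
b_6 = 4.5
c_6 = 5
p_6 = 3.5
q_6 = 1.5
a_7 = 4
b_7 = 3
c_7 = 0.5
s_7 = 1.5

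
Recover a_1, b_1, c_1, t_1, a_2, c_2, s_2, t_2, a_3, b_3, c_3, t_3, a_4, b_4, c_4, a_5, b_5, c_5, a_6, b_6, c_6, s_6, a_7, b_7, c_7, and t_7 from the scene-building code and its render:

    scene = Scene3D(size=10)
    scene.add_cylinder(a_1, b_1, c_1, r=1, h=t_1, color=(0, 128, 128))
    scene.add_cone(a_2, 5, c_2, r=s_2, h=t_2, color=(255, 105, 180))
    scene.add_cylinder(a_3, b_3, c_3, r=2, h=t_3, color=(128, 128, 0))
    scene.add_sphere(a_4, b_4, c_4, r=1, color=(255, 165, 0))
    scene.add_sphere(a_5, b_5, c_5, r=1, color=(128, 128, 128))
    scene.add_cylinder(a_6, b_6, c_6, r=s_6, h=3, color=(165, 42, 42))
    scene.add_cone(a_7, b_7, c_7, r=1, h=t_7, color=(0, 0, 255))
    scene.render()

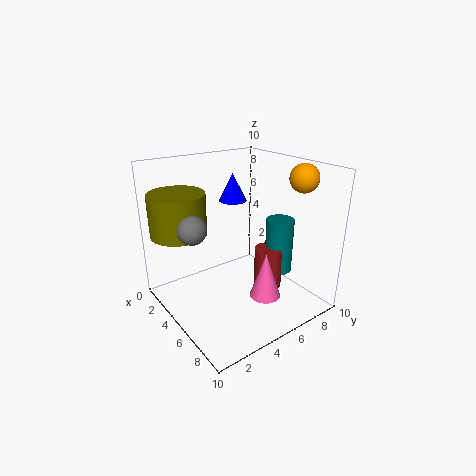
a_1 = 6, b_1 = 8, c_1 = 2, t_1 = 4, a_2 = 8, c_2 = 2, s_2 = 1, t_2 = 3, a_3 = 2, b_3 = 2, c_3 = 5, t_3 = 3, a_4 = 7, b_4 = 9, c_4 = 9, a_5 = 4, b_5 = 2, c_5 = 6, a_6 = 6, b_6 = 7, c_6 = 1, s_6 = 1, a_7 = 3, b_7 = 6, c_7 = 7, t_7 = 2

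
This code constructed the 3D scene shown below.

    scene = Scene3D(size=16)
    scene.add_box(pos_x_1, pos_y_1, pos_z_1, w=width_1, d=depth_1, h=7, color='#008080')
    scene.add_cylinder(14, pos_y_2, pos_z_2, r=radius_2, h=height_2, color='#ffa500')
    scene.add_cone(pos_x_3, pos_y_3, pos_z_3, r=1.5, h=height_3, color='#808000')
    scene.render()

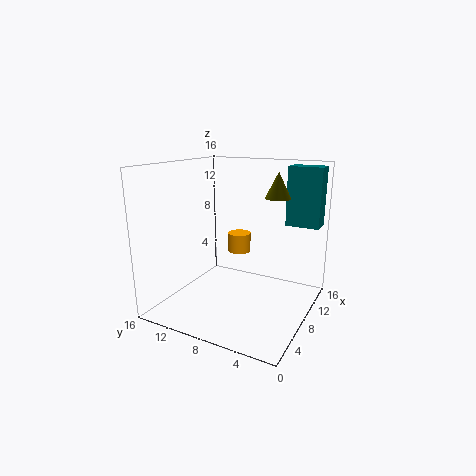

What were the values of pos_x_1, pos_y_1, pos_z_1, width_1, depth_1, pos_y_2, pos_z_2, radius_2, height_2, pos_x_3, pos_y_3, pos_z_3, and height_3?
pos_x_1 = 13.5, pos_y_1 = 0.5, pos_z_1 = 8.5, width_1 = 2.5, depth_1 = 4, pos_y_2 = 11, pos_z_2 = 4, radius_2 = 1.5, height_2 = 2.5, pos_x_3 = 12, pos_y_3 = 5, pos_z_3 = 12, height_3 = 3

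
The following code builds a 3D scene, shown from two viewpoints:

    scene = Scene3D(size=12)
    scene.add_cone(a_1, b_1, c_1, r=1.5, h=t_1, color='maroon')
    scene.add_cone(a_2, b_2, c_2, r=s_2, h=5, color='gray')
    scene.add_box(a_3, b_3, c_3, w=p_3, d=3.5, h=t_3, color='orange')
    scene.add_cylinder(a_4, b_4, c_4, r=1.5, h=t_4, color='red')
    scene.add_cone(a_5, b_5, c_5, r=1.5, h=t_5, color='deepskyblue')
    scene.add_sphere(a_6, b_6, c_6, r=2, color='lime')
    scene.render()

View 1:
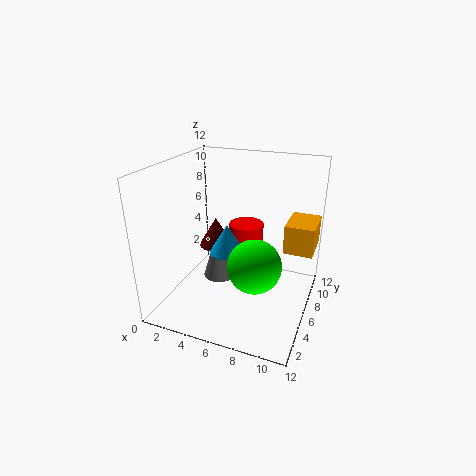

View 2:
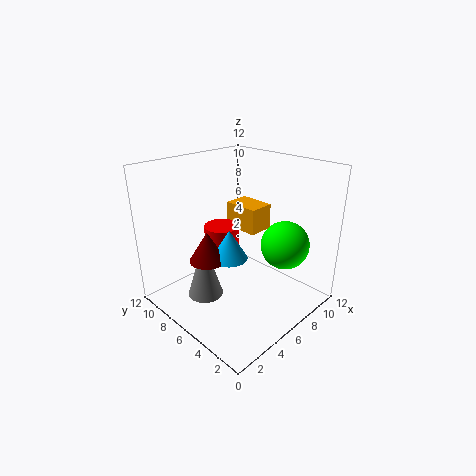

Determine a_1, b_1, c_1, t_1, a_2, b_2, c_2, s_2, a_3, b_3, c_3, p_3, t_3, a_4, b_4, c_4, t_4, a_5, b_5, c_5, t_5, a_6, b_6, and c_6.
a_1 = 3.5; b_1 = 7; c_1 = 4.5; t_1 = 2.5; a_2 = 3.5; b_2 = 7.5; c_2 = 1; s_2 = 1.5; a_3 = 9.5; b_3 = 7.5; c_3 = 4.5; p_3 = 2.5; t_3 = 2.5; a_4 = 6; b_4 = 8; c_4 = 4.5; t_4 = 2; a_5 = 5; b_5 = 6; c_5 = 4.5; t_5 = 2.5; a_6 = 8.5; b_6 = 3; c_6 = 5.5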